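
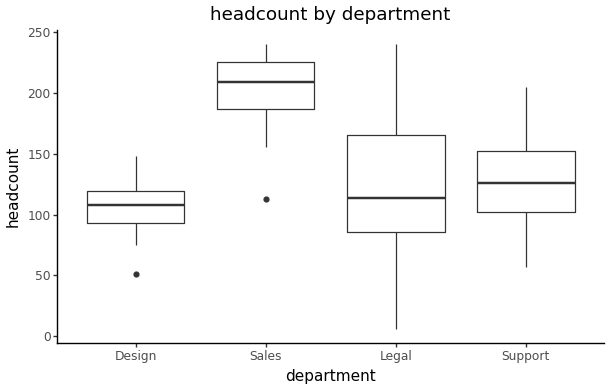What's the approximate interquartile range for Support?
≈ 50

Q3 ≈ 150, Q1 ≈ 100; IQR ≈ 50.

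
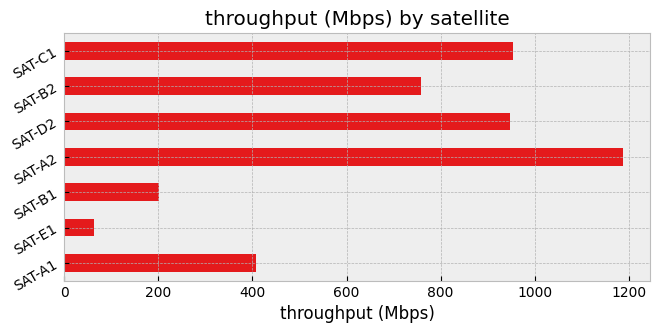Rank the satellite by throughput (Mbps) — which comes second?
SAT-C1

Top 3: SAT-A2 ≈ 1200, SAT-C1 ≈ 1000, SAT-D2 ≈ 900.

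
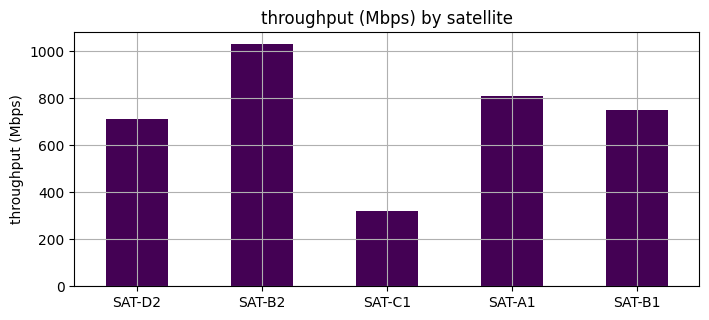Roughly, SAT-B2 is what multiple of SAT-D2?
≈ 1.43×

SAT-B2 ≈ 1000, SAT-D2 ≈ 700; 1000/700 ≈ 1.43.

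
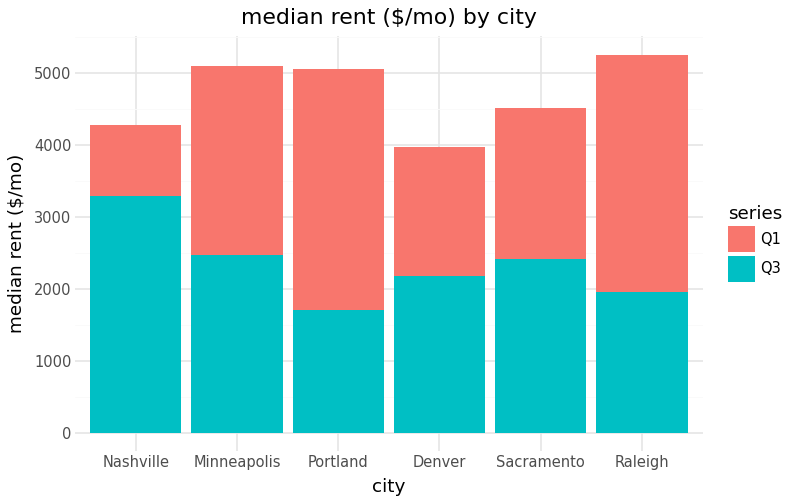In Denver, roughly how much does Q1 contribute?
≈ 2000

Q1 top ≈ 4000, bottom ≈ 2000; segment ≈ 2000.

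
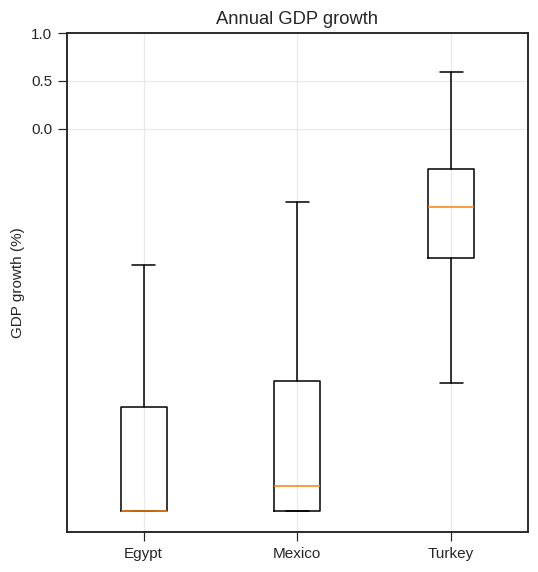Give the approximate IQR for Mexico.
≈ 1.5

Q3 ≈ -2.5, Q1 ≈ -4.0; IQR ≈ 1.5.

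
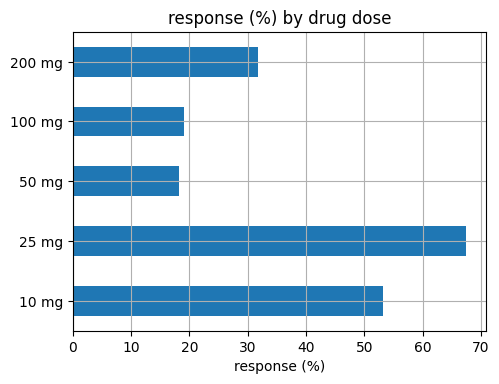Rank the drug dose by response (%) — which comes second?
10 mg

Top 3: 25 mg ≈ 70, 10 mg ≈ 50, 200 mg ≈ 30.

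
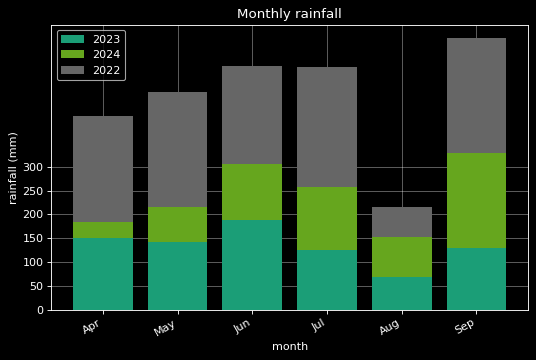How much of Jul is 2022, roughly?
2022 top ≈ 500, bottom ≈ 250; segment ≈ 250.

≈ 250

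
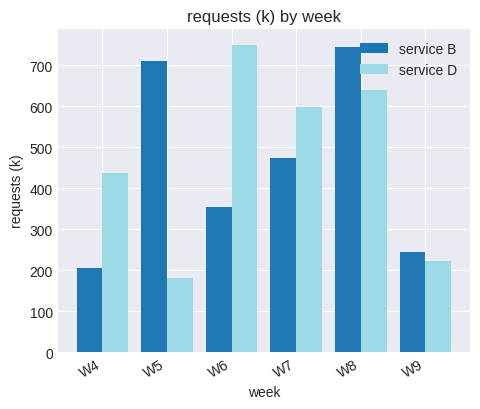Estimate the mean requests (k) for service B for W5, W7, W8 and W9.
(700 + 500 + 700 + 200) / 4 ≈ 525.

≈ 525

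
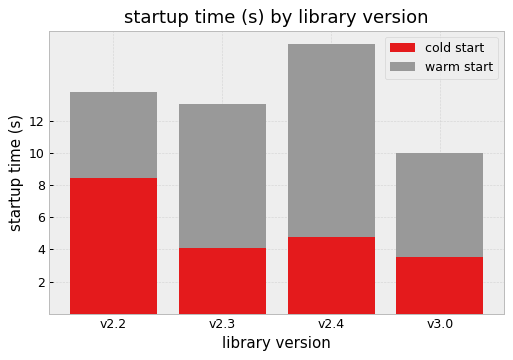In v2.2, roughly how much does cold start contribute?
≈ 8

cold start top ≈ 8, bottom ≈ 0; segment ≈ 8.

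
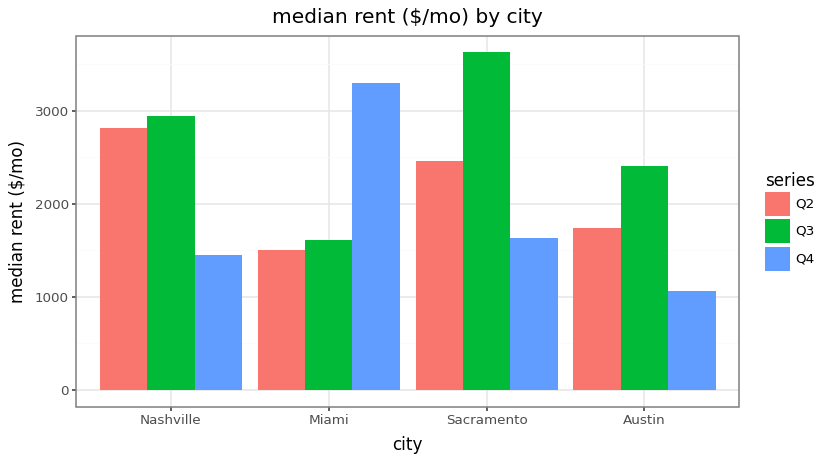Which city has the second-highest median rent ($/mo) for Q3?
Nashville

Top 3 for Q3: Sacramento ≈ 3500, Nashville ≈ 3000, Austin ≈ 2500.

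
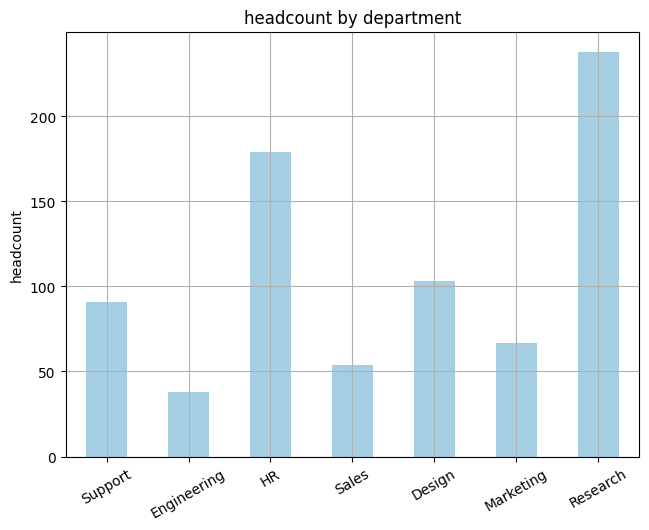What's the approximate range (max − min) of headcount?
≈ 200

Max Research ≈ 240, min Engineering ≈ 40; range ≈ 200.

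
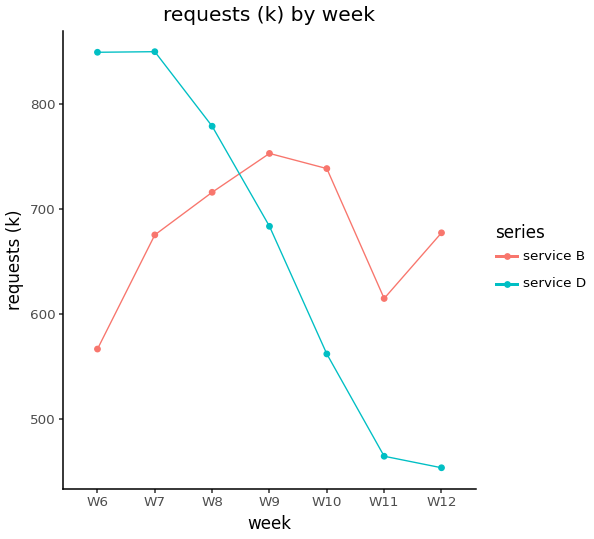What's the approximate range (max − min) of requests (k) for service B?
≈ 200

Max W9 ≈ 750, min W6 ≈ 550; range ≈ 200.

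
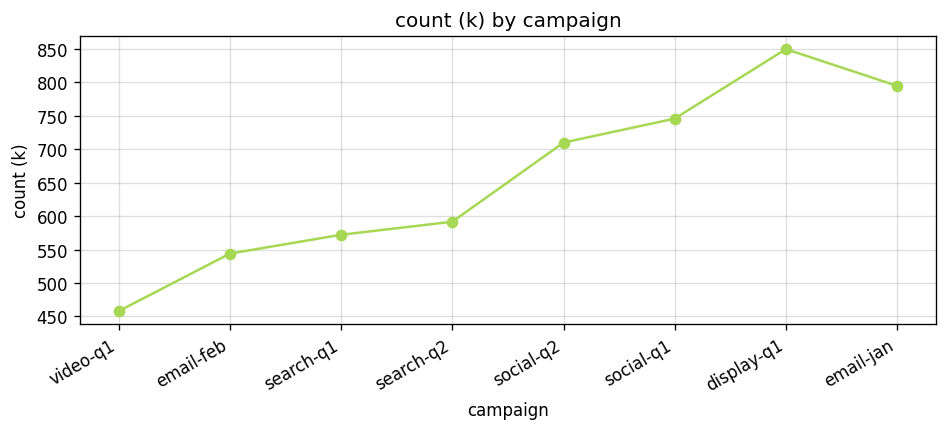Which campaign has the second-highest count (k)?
email-jan

Top 3: display-q1 ≈ 850, email-jan ≈ 800, social-q1 ≈ 750.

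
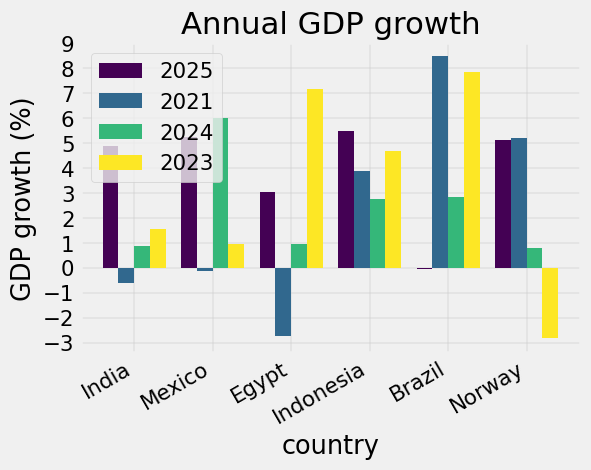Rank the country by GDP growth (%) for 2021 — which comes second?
Norway

Top 3 for 2021: Brazil ≈ 8, Norway ≈ 5, Indonesia ≈ 4.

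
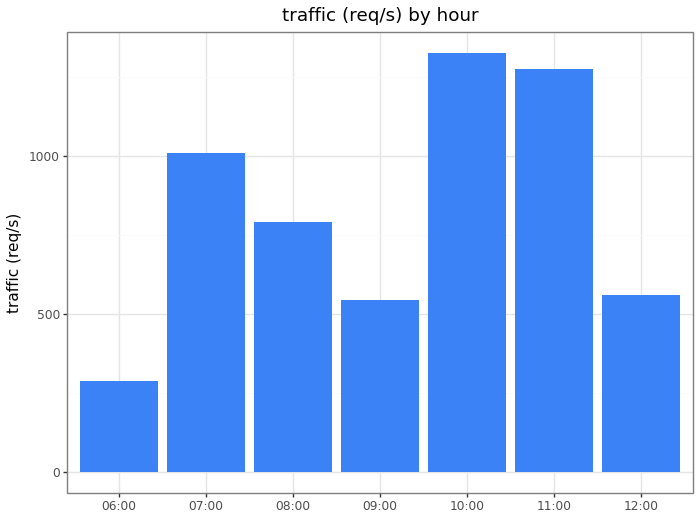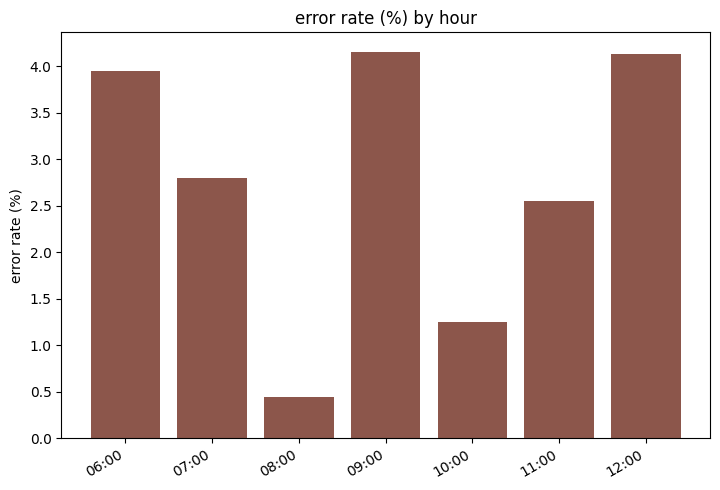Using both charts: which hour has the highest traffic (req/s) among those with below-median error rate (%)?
Chart 2 median error rate (%) ≈ 3; below-median hours: 08:00, 10:00, 11:00. Among those, 10:00 has the highest traffic (req/s) (≈ 1400).

10:00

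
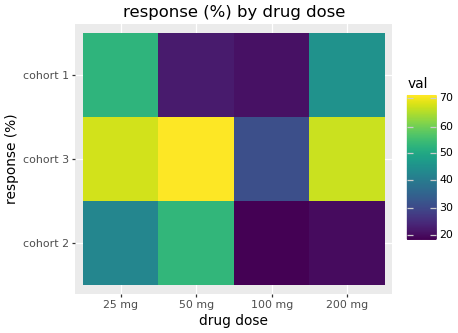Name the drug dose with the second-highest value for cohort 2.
Top 3 for cohort 2: 50 mg ≈ 55, 25 mg ≈ 45, 200 mg ≈ 20.

25 mg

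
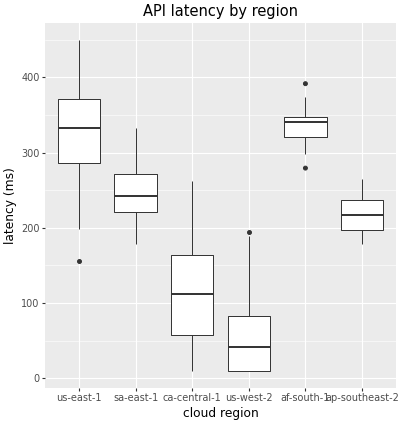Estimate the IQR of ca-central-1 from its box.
≈ 125

Q3 ≈ 175, Q1 ≈ 50; IQR ≈ 125.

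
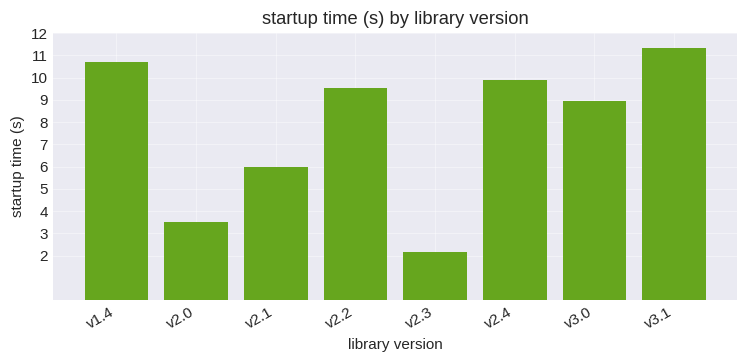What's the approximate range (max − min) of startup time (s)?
Max v3.1 ≈ 11, min v2.3 ≈ 2; range ≈ 9.

≈ 9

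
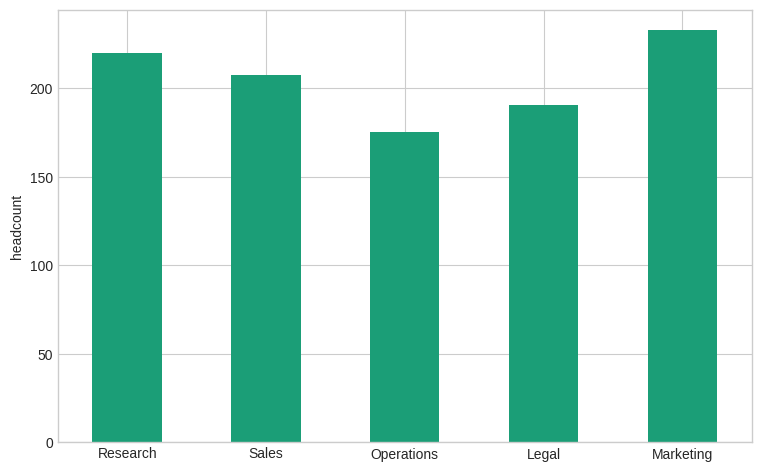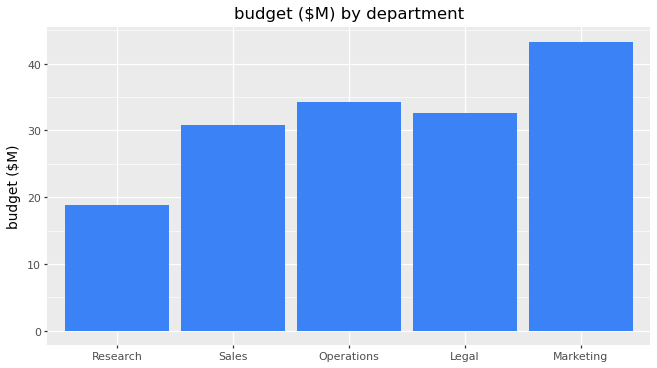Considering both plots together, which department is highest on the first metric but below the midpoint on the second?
Research

Chart 2 median budget ($M) ≈ 35; below-median departments: Research, Sales. Among those, Research has the highest headcount (≈ 225).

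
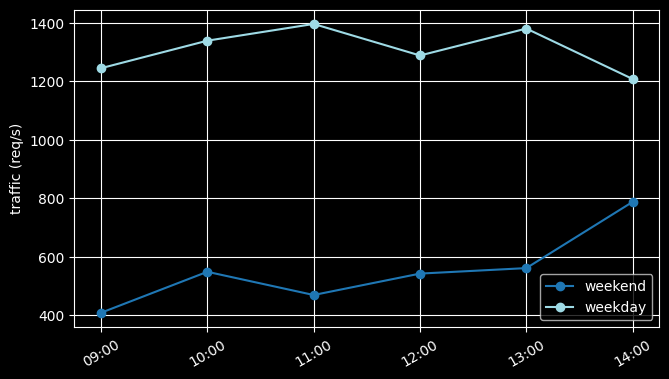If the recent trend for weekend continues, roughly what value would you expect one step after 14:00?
Last three: 500, 600, 800 → slope ≈ 150/step → next ≈ 950.

≈ 950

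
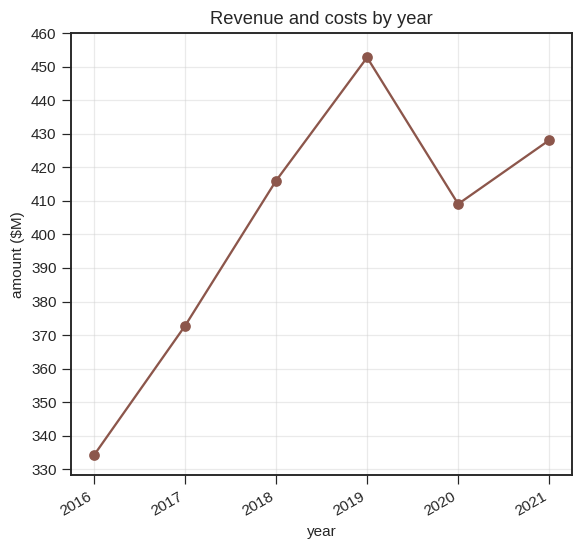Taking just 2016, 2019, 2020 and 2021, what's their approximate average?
(330 + 450 + 410 + 430) / 4 ≈ 405.

≈ 405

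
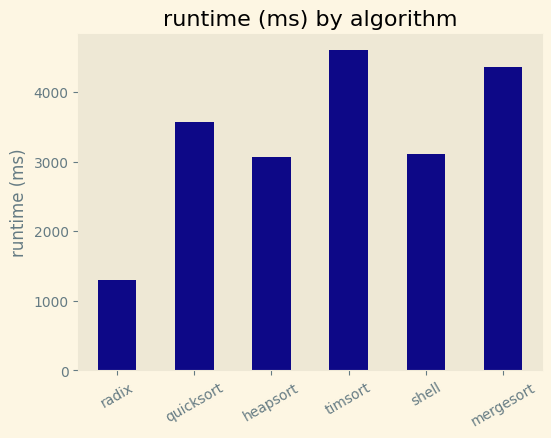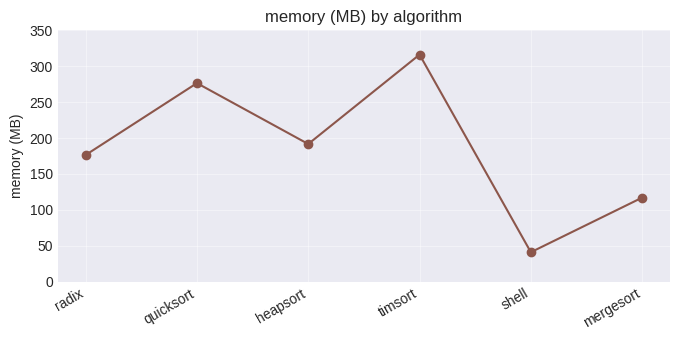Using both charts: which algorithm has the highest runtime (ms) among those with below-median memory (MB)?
mergesort

Chart 2 median memory (MB) ≈ 200; below-median algorithms: radix, shell, mergesort. Among those, mergesort has the highest runtime (ms) (≈ 4500).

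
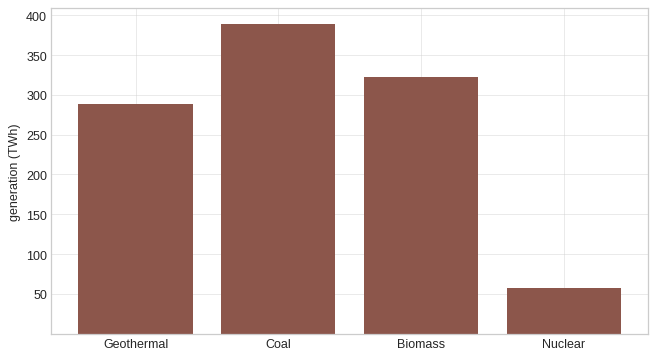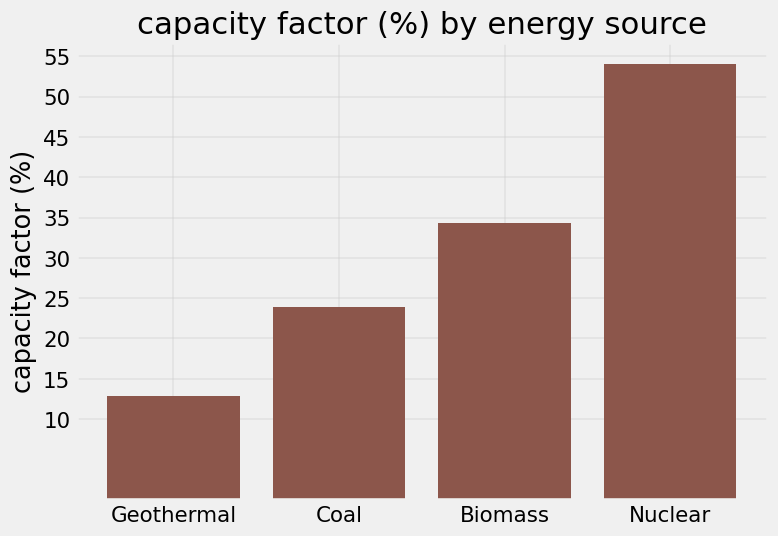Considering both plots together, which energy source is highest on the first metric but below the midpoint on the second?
Coal

Chart 2 median capacity factor (%) ≈ 30; below-median energy sources: Geothermal, Coal. Among those, Coal has the highest generation (TWh) (≈ 400).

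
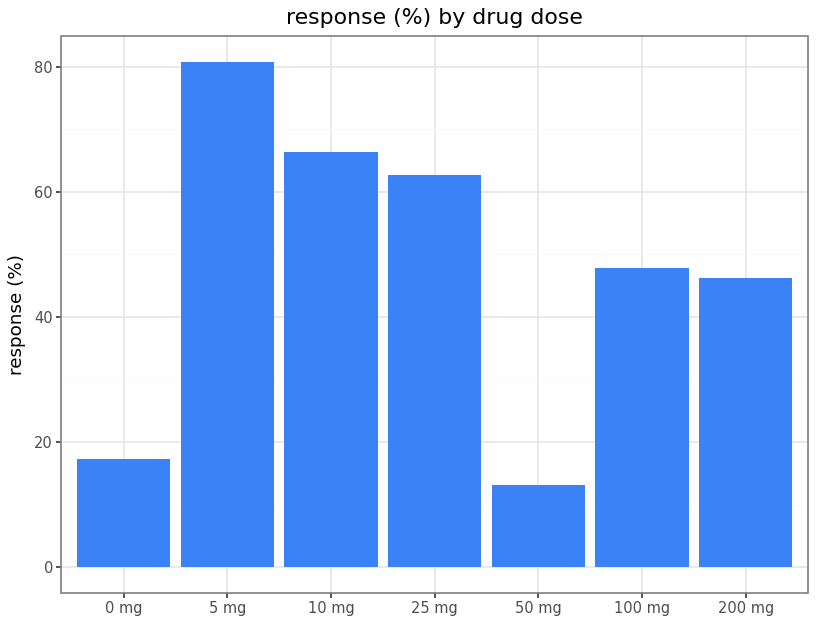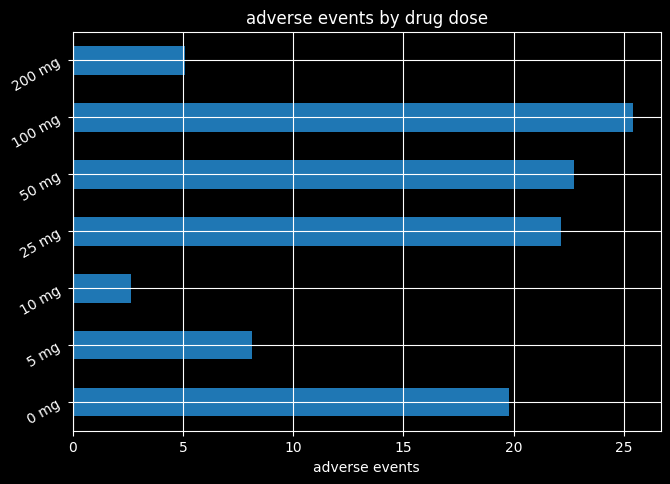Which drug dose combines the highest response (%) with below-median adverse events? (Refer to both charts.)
5 mg

Chart 2 median adverse events ≈ 20; below-median drug doses: 5 mg, 10 mg, 200 mg. Among those, 5 mg has the highest response (%) (≈ 80).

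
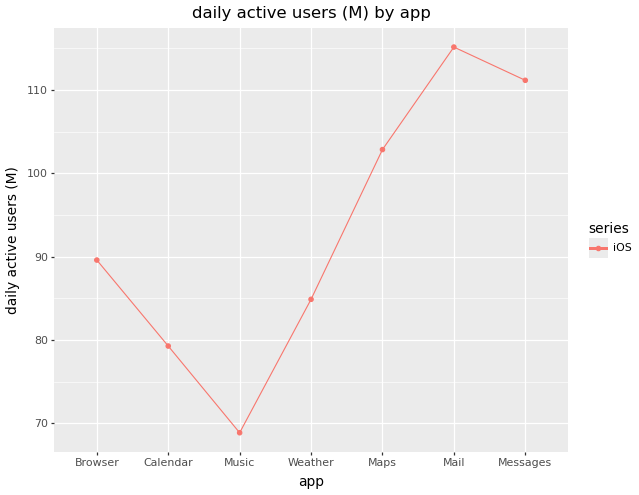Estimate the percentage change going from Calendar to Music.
≈ -12.5%

Calendar ≈ 80, Music ≈ 70; (70 − 80) / 80 ≈ -12.5%.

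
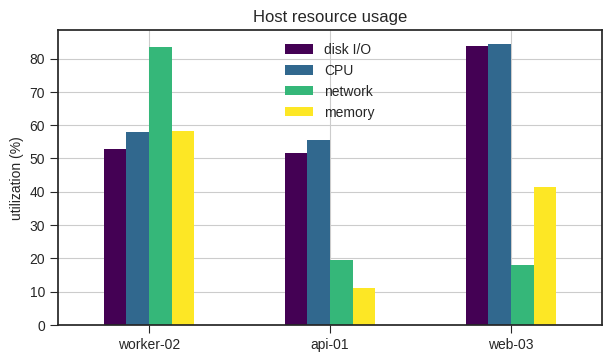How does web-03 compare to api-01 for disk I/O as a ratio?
≈ 1.6×

web-03 ≈ 80, api-01 ≈ 50; 80/50 ≈ 1.6.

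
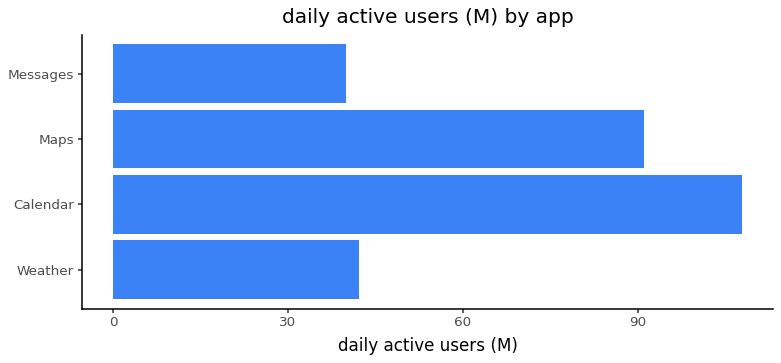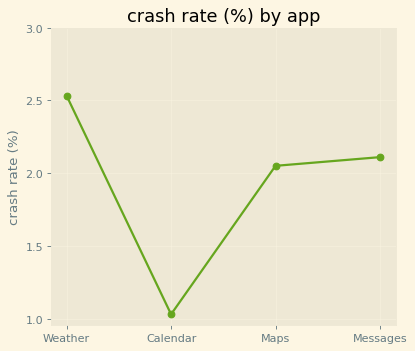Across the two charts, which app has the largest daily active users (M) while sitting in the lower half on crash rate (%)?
Chart 2 median crash rate (%) ≈ 2; below-median apps: Calendar, Maps. Among those, Calendar has the highest daily active users (M) (≈ 110).

Calendar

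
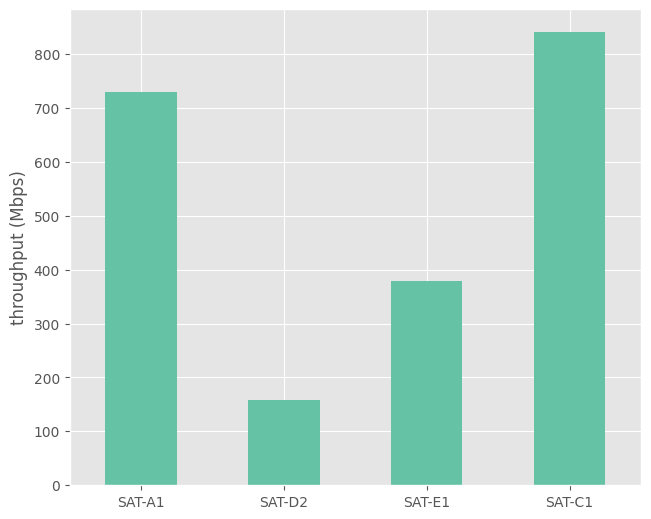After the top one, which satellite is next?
Top 3: SAT-C1 ≈ 800, SAT-A1 ≈ 700, SAT-E1 ≈ 400.

SAT-A1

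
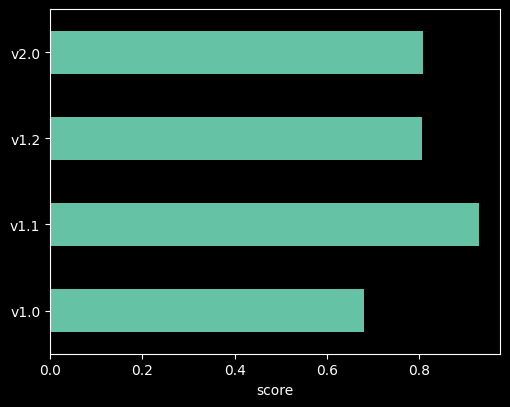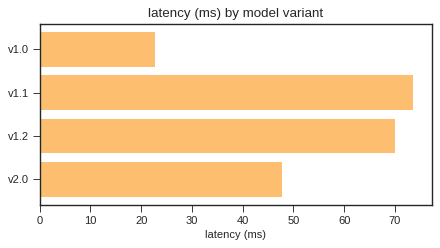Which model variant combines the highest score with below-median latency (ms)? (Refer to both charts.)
Chart 2 median latency (ms) ≈ 60; below-median model variants: v1.0, v2.0. Among those, v2.0 has the highest score (≈ 0.8).

v2.0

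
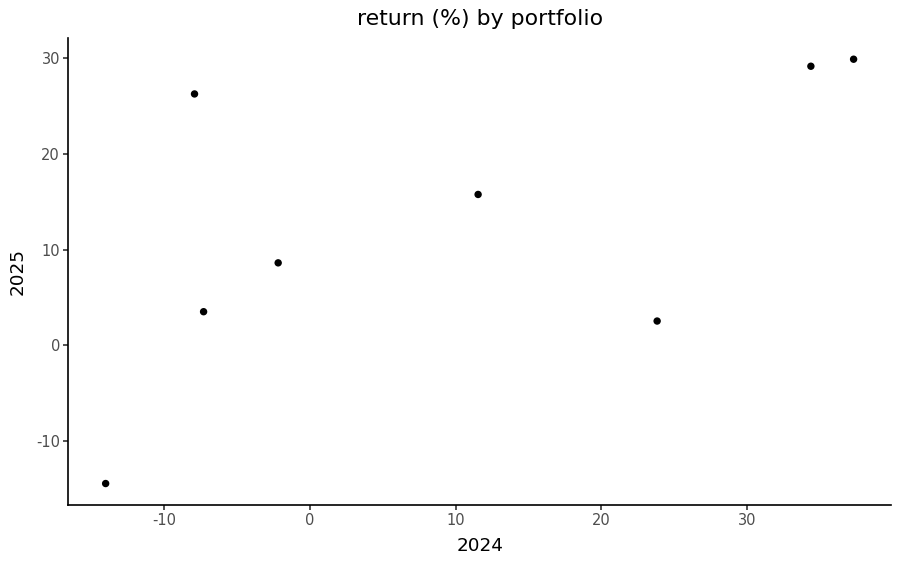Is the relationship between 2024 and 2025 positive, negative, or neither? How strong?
positive, moderate

Points are positively correlated; moderate (|r| ≈ 0.6).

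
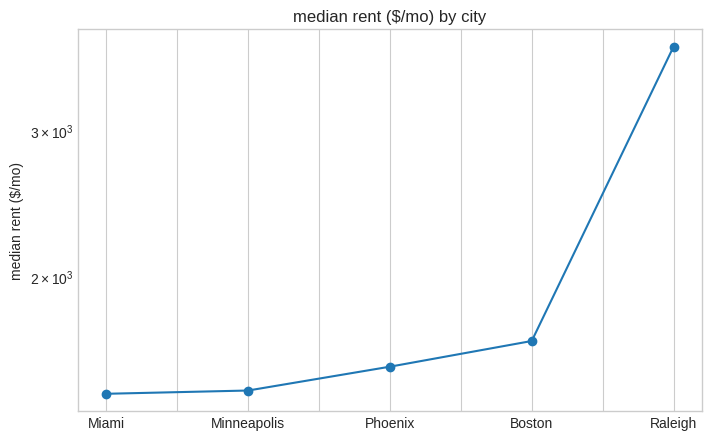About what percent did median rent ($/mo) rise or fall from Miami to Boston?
≈ +14.3%

Miami ≈ 1400, Boston ≈ 1600; (1600 − 1400) / 1400 ≈ +14.3%.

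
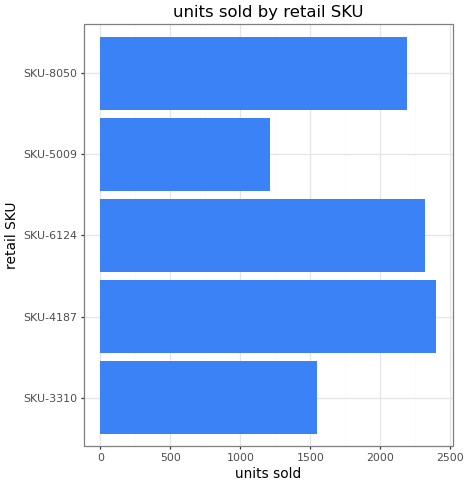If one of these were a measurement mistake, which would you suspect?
SKU-5009

SKU-5009 ≈ 1200; the rest sit between ≈ 1600 and ≈ 2400.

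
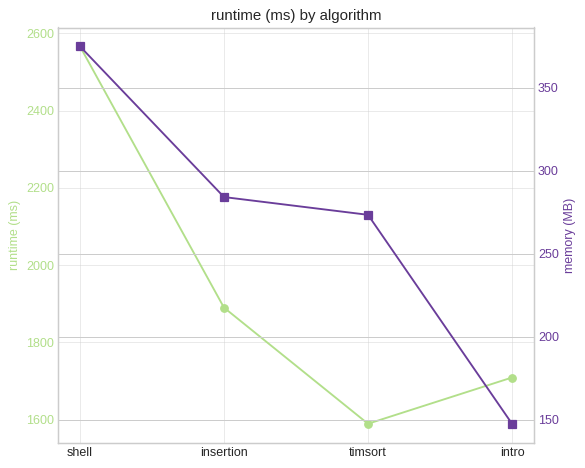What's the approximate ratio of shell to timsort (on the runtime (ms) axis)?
≈ 1.62×

shell ≈ 2600, timsort ≈ 1600; 2600/1600 ≈ 1.62.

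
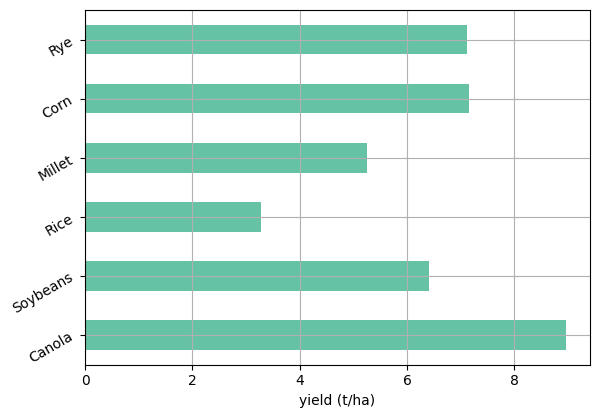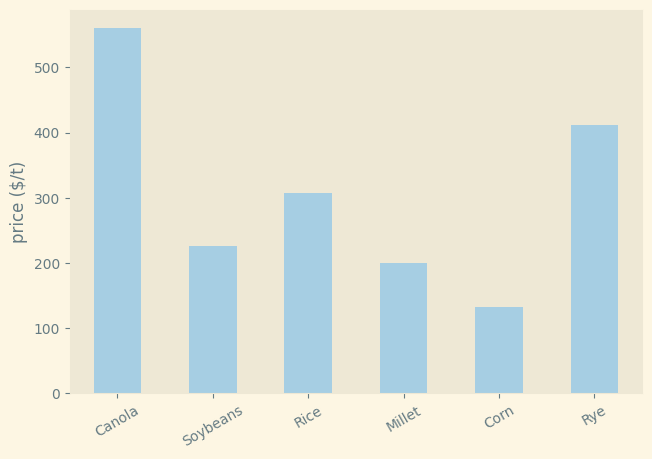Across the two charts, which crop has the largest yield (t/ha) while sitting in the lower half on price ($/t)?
Corn

Chart 2 median price ($/t) ≈ 300; below-median crops: Soybeans, Millet, Corn. Among those, Corn has the highest yield (t/ha) (≈ 7).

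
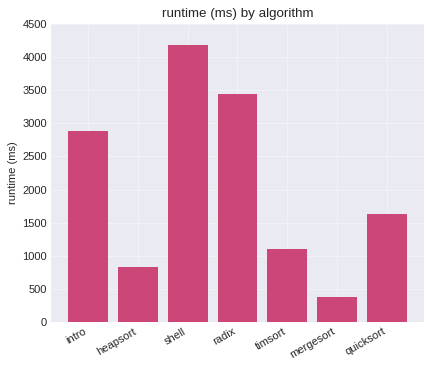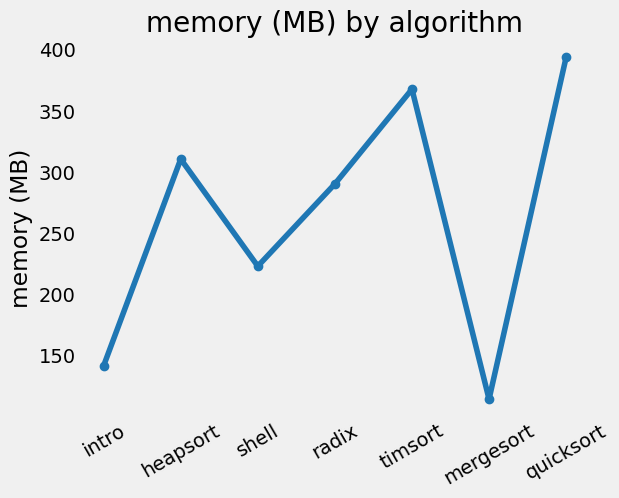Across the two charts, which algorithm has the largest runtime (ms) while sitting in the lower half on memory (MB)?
Chart 2 median memory (MB) ≈ 300; below-median algorithms: intro, shell, mergesort. Among those, shell has the highest runtime (ms) (≈ 4000).

shell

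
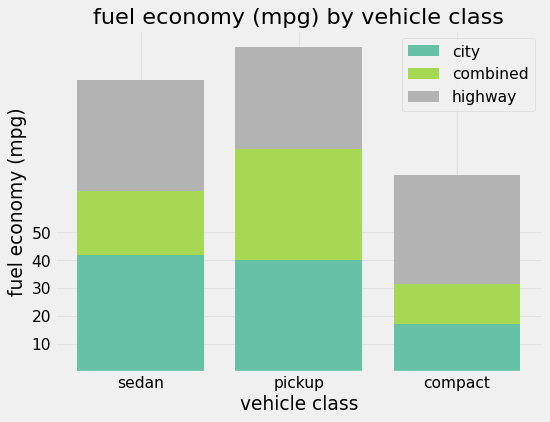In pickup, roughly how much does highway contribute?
highway top ≈ 120, bottom ≈ 80; segment ≈ 40.

≈ 40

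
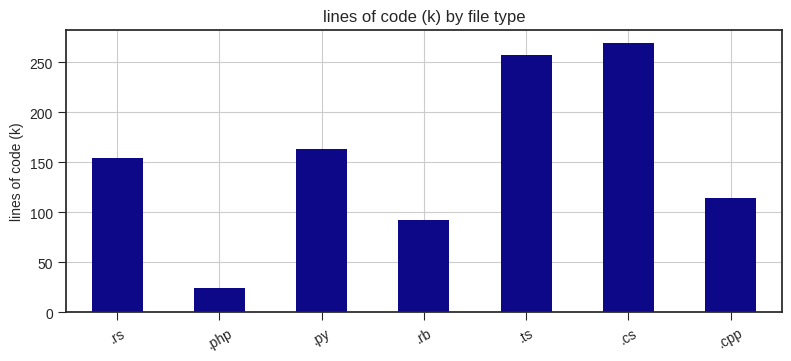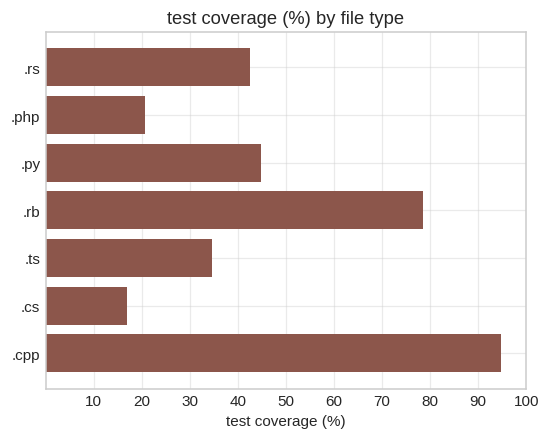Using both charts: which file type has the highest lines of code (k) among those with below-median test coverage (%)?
.cs

Chart 2 median test coverage (%) ≈ 40; below-median file types: .php, .ts, .cs. Among those, .cs has the highest lines of code (k) (≈ 275).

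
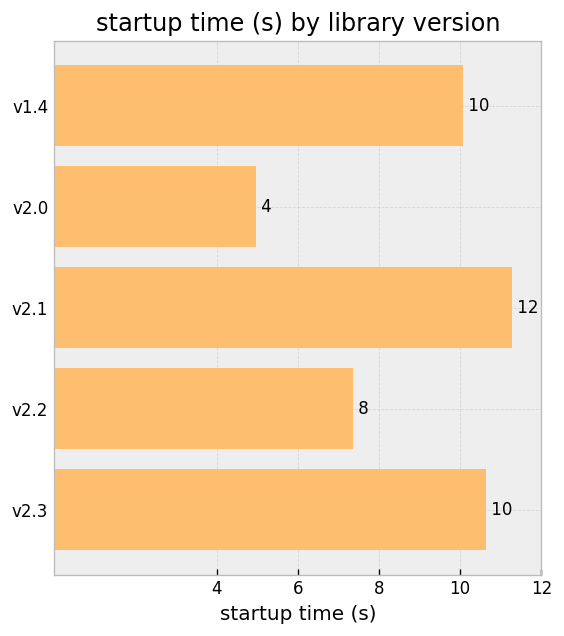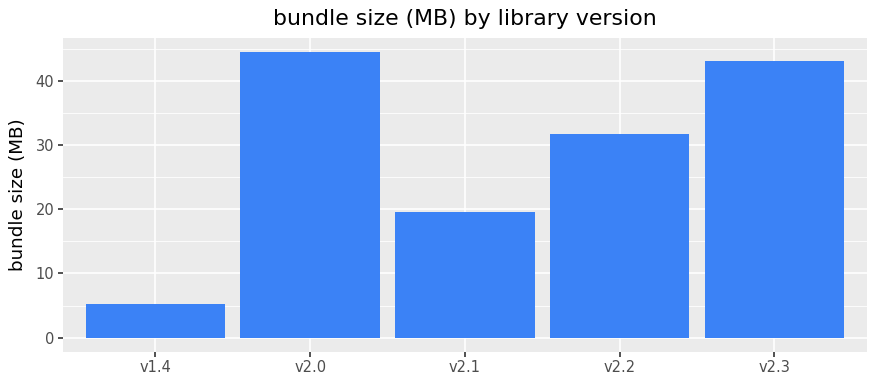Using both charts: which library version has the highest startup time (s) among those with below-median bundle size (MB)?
v2.1

Chart 2 median bundle size (MB) ≈ 30; below-median library versions: v1.4, v2.1. Among those, v2.1 has the highest startup time (s) (≈ 12).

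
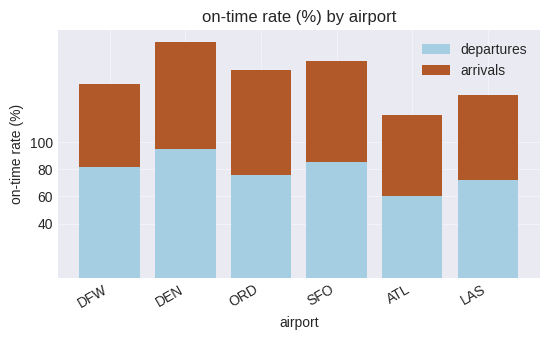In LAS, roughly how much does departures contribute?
≈ 80

departures top ≈ 80, bottom ≈ 0; segment ≈ 80.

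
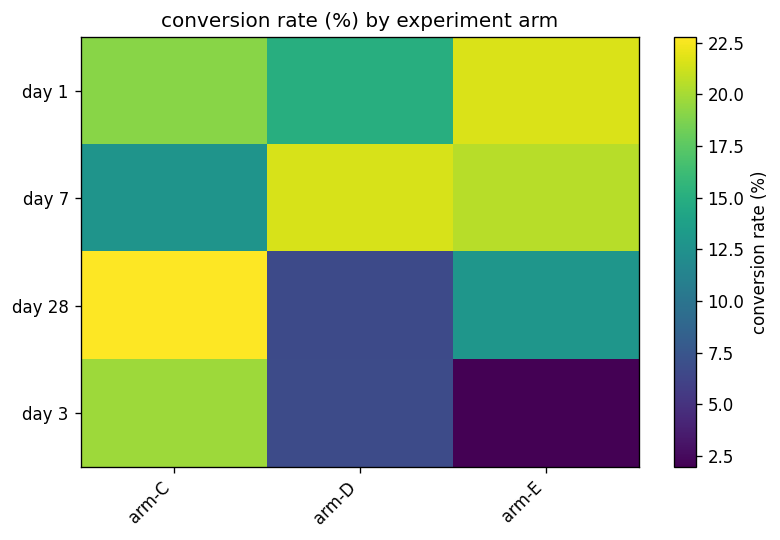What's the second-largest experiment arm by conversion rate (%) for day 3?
Top 3 for day 3: arm-C ≈ 20, arm-D ≈ 6, arm-E ≈ 2.

arm-D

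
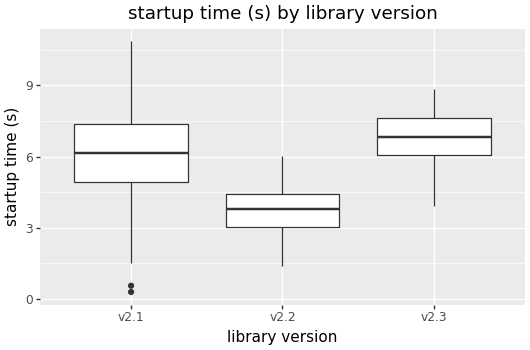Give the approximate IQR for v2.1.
Q3 ≈ 7.5, Q1 ≈ 5.0; IQR ≈ 2.5.

≈ 2.5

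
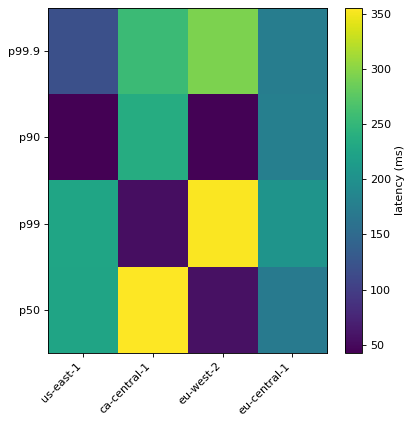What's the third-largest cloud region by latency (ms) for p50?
Top 4 for p50: ca-central-1 ≈ 350, us-east-1 ≈ 250, eu-central-1 ≈ 150, eu-west-2 ≈ 50.

eu-central-1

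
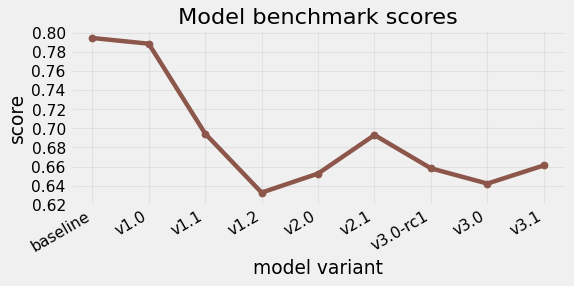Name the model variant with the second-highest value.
v1.0

Top 3: baseline ≈ 0.80, v1.0 ≈ 0.78, v1.1 ≈ 0.70.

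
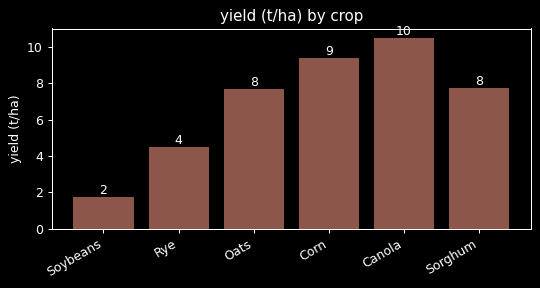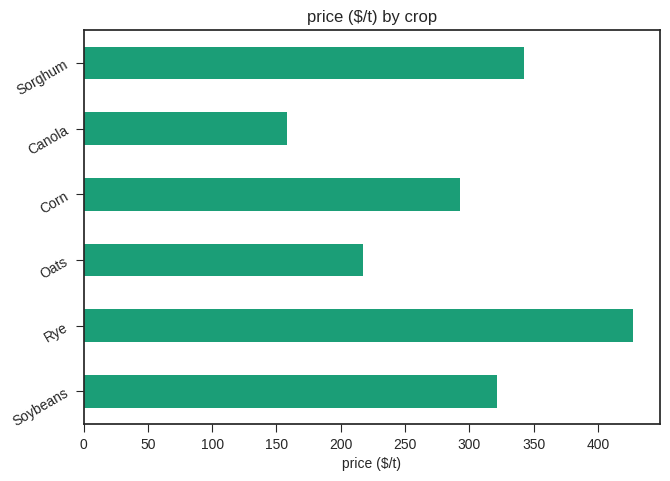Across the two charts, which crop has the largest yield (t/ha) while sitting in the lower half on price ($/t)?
Canola

Chart 2 median price ($/t) ≈ 300; below-median crops: Oats, Corn, Canola. Among those, Canola has the highest yield (t/ha) (≈ 10).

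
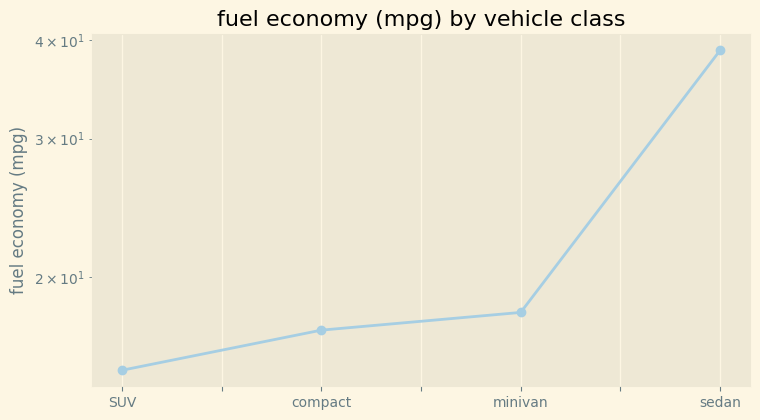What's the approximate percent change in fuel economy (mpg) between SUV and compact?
SUV ≈ 16, compact ≈ 18; (18 − 16) / 16 ≈ +12.5%.

≈ +12.5%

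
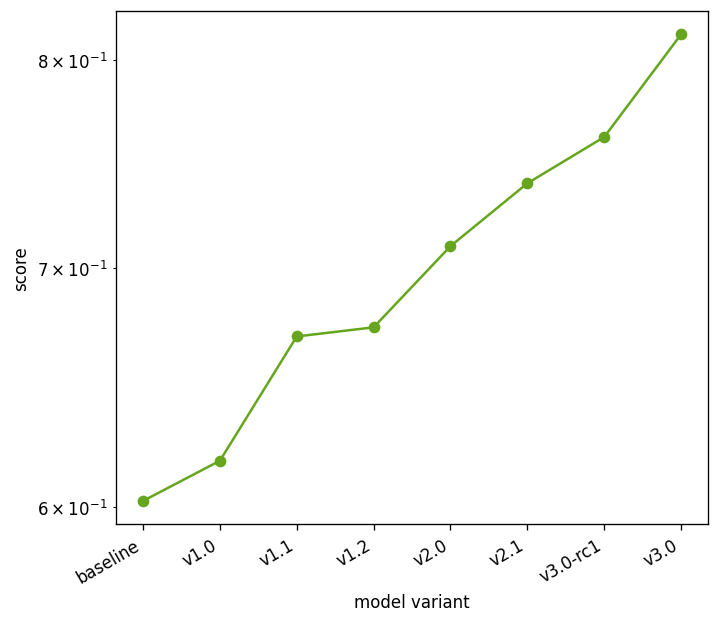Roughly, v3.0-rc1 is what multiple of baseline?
≈ 1.27×

v3.0-rc1 ≈ 0.76, baseline ≈ 0.60; 0.76/0.60 ≈ 1.27.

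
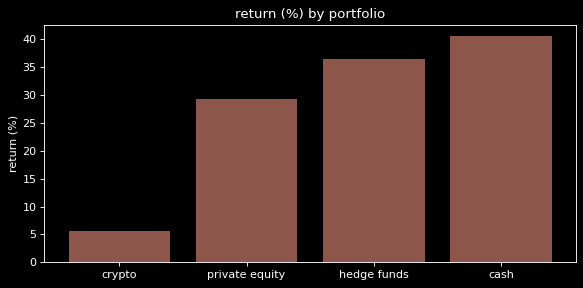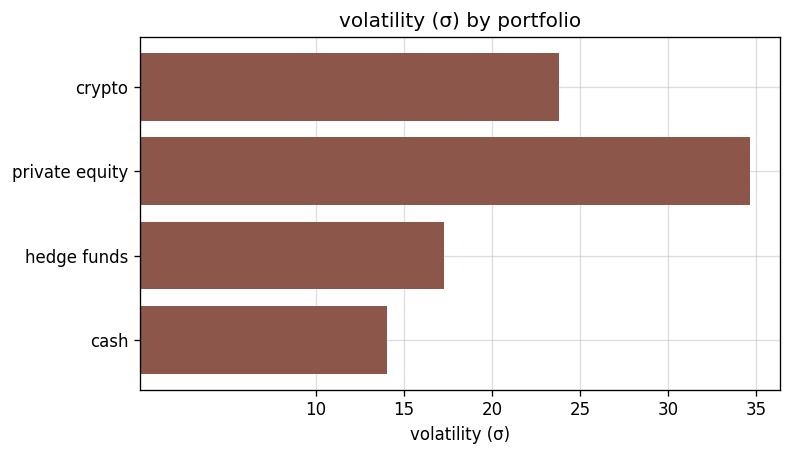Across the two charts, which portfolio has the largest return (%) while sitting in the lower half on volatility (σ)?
cash

Chart 2 median volatility (σ) ≈ 20; below-median portfolios: hedge funds, cash. Among those, cash has the highest return (%) (≈ 40).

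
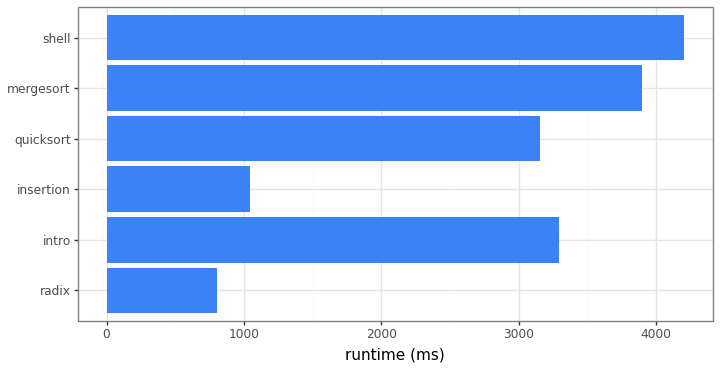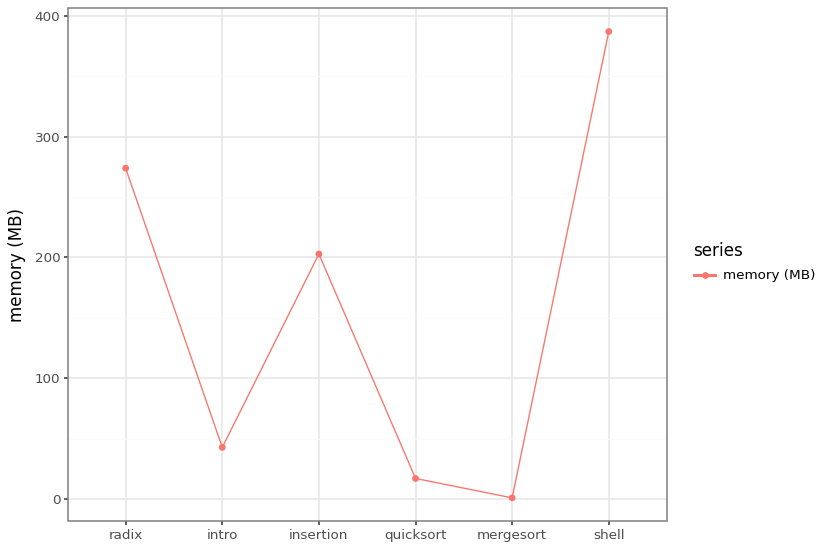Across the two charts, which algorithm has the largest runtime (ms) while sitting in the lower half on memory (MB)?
Chart 2 median memory (MB) ≈ 100; below-median algorithms: intro, quicksort, mergesort. Among those, mergesort has the highest runtime (ms) (≈ 4000).

mergesort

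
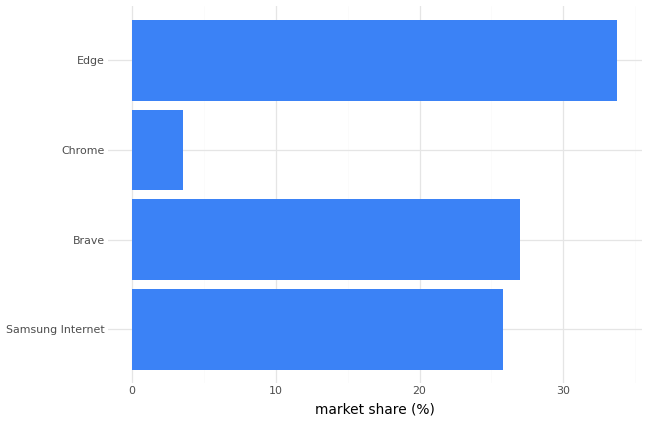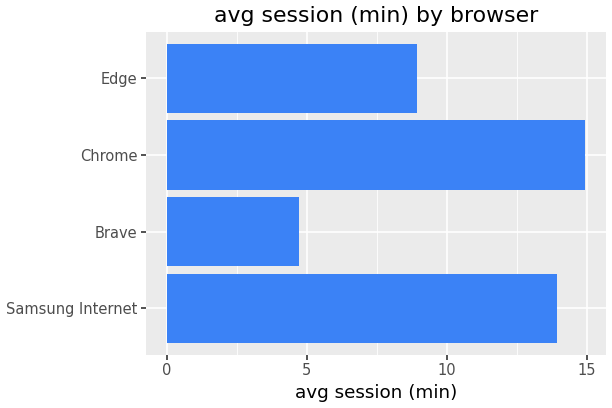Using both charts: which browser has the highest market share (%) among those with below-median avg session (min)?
Chart 2 median avg session (min) ≈ 12; below-median browsers: Brave, Edge. Among those, Edge has the highest market share (%) (≈ 35).

Edge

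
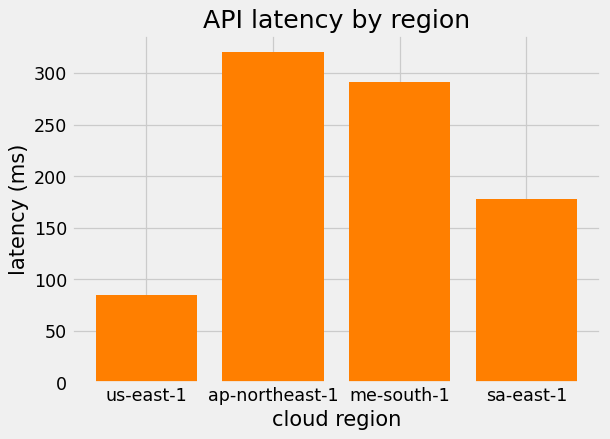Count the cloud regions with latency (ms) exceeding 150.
Above 150: ap-northeast-1, me-south-1, sa-east-1.

3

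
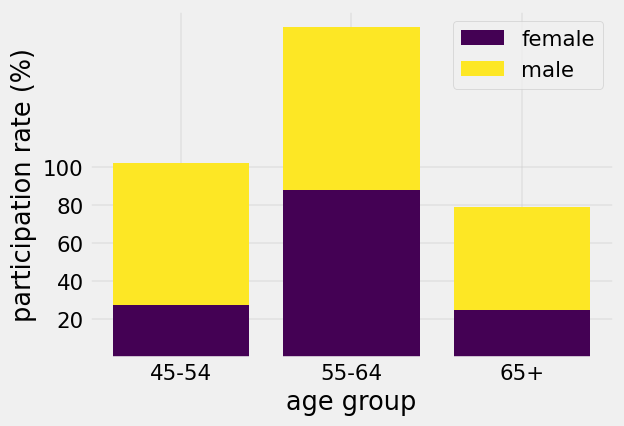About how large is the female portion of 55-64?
≈ 80

female top ≈ 80, bottom ≈ 0; segment ≈ 80.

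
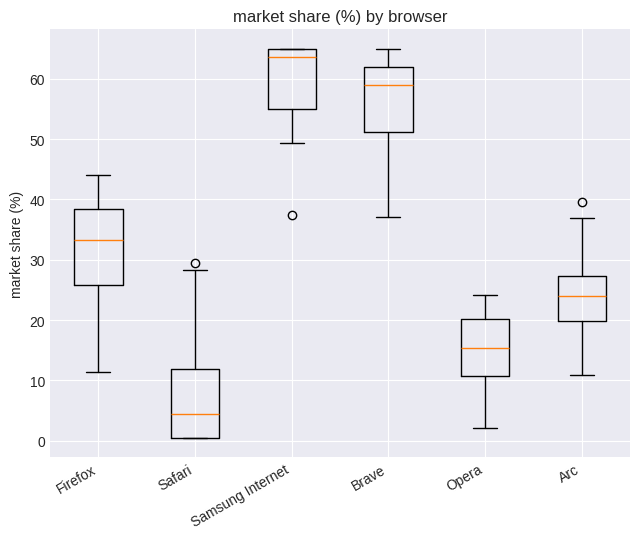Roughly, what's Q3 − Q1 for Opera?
≈ 10

Q3 ≈ 20, Q1 ≈ 10; IQR ≈ 10.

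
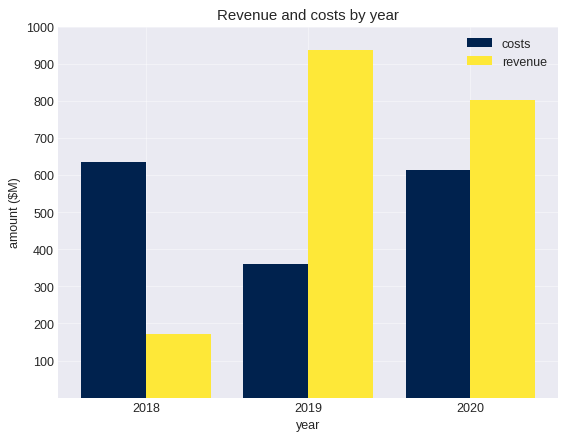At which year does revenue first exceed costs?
2018: revenue ≈ 200 vs costs ≈ 600 (not yet); 2019: revenue ≈ 900 vs costs ≈ 400 (first crossover).

2019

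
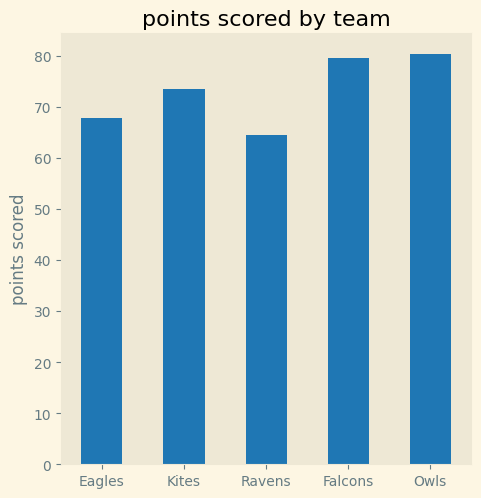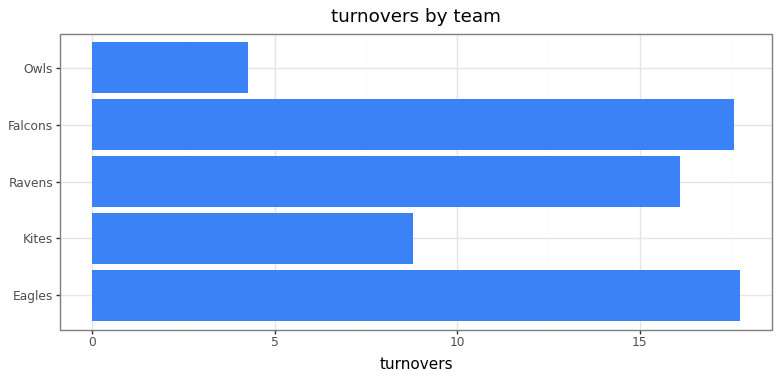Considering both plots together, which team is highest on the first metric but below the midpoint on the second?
Chart 2 median turnovers ≈ 16; below-median teams: Kites, Owls. Among those, Owls has the highest points scored (≈ 80).

Owls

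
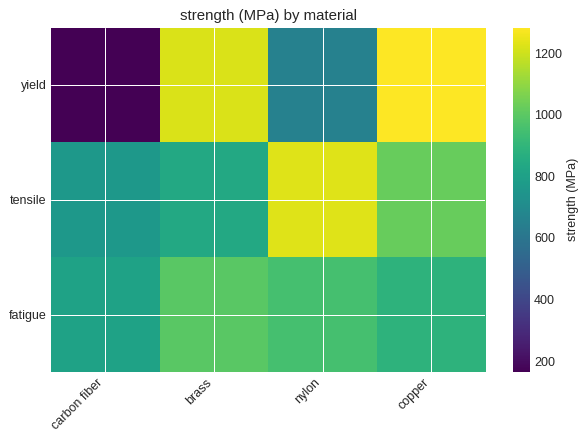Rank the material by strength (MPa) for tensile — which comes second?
Top 3 for tensile: nylon ≈ 1200, copper ≈ 1000, brass ≈ 800.

copper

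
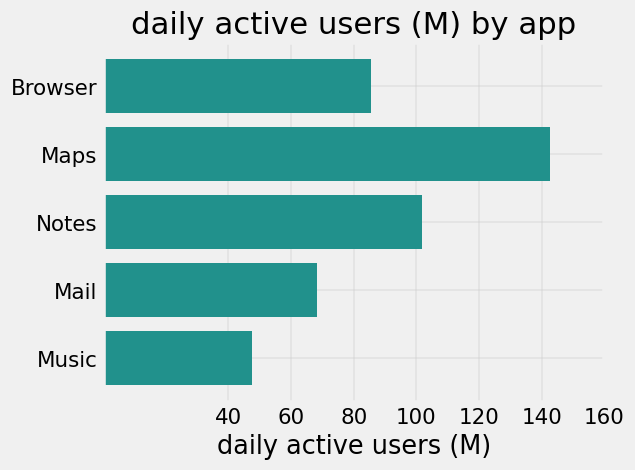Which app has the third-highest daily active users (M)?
Top 4: Maps ≈ 140, Notes ≈ 100, Browser ≈ 80, Mail ≈ 60.

Browser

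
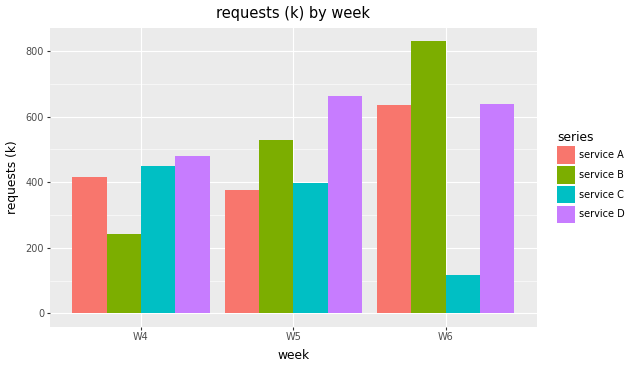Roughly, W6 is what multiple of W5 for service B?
≈ 1.6×

W6 ≈ 800, W5 ≈ 500; 800/500 ≈ 1.6.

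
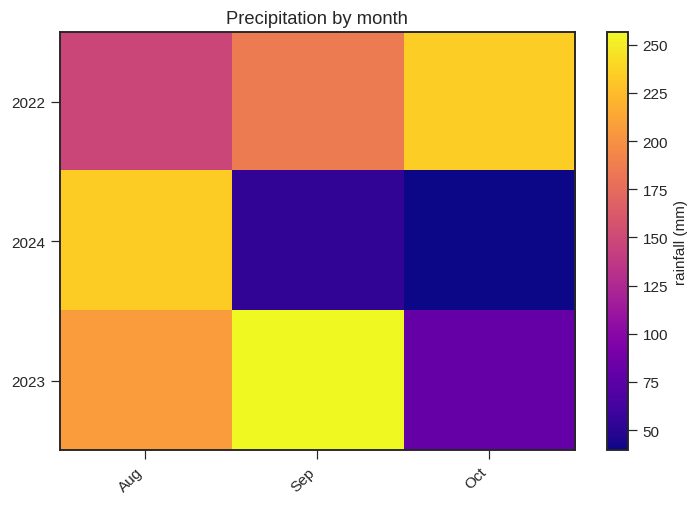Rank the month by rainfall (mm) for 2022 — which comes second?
Sep

Top 3 for 2022: Oct ≈ 240, Sep ≈ 180, Aug ≈ 140.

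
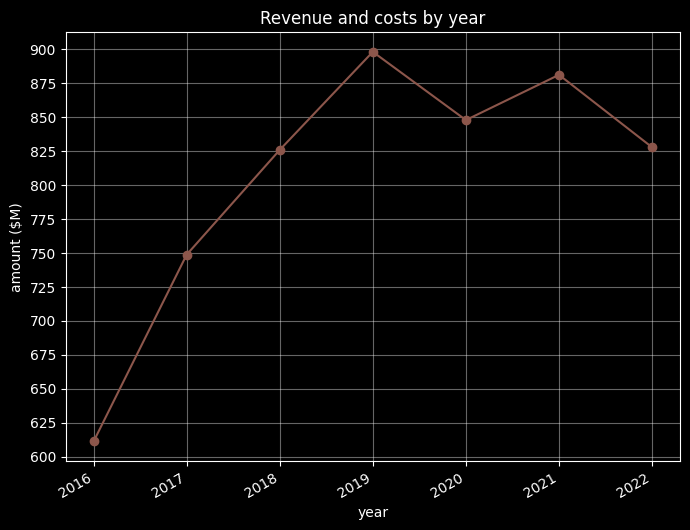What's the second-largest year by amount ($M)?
2021

Top 3: 2019 ≈ 900, 2021 ≈ 875, 2020 ≈ 850.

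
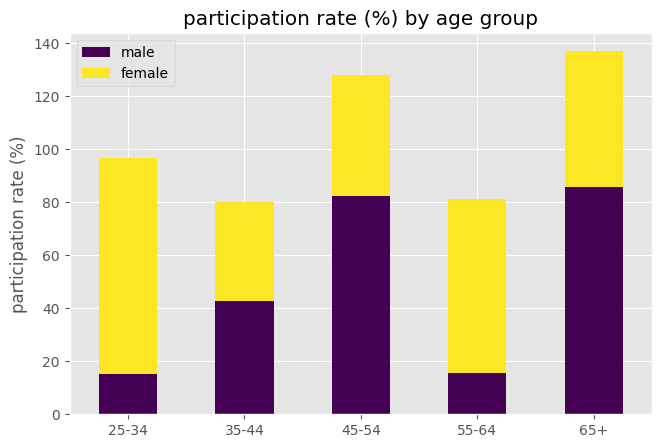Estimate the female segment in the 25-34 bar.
female top ≈ 100, bottom ≈ 20; segment ≈ 80.

≈ 80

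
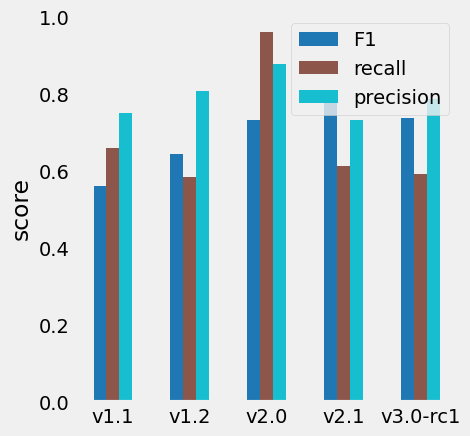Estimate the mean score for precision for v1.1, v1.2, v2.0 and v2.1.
≈ 0.8

(0.8 + 0.8 + 0.9 + 0.7) / 4 ≈ 0.8.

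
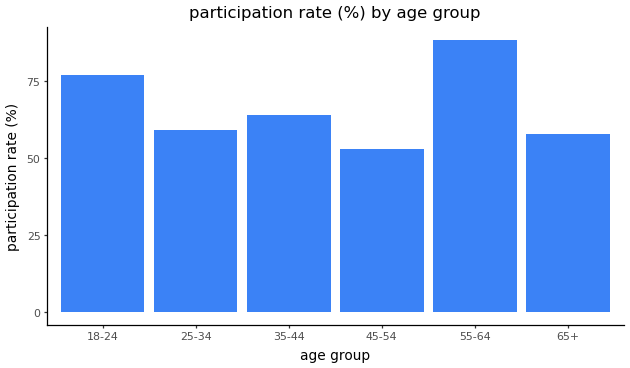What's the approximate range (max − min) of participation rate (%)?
≈ 40

Max 55-64 ≈ 90, min 45-54 ≈ 50; range ≈ 40.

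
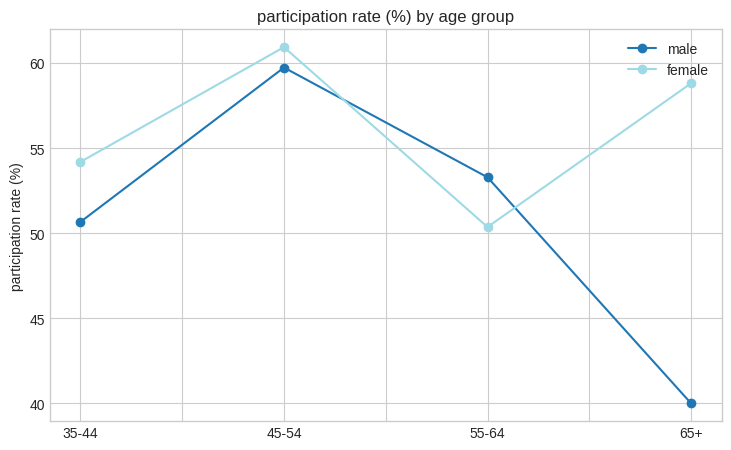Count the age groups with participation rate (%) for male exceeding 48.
Above 48: 35-44, 45-54, 55-64.

3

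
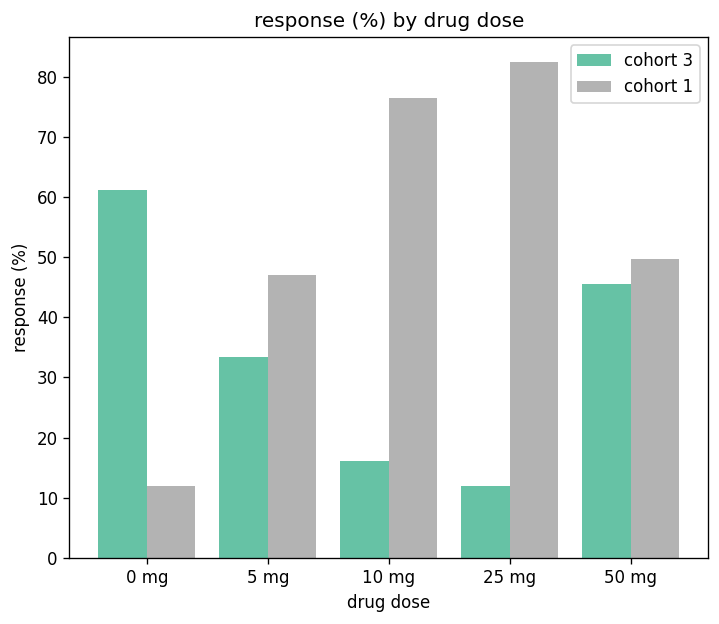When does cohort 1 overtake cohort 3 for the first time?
0 mg: cohort 1 ≈ 10 vs cohort 3 ≈ 60 (not yet); 5 mg: cohort 1 ≈ 50 vs cohort 3 ≈ 30 (first crossover).

5 mg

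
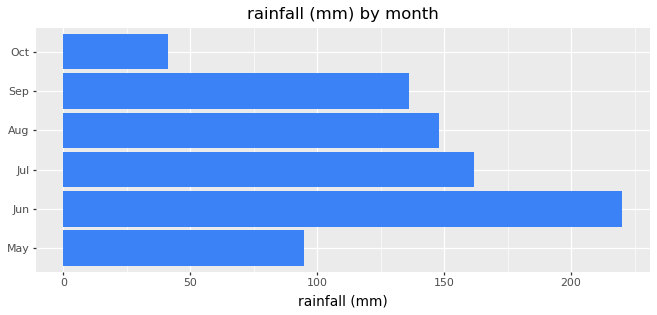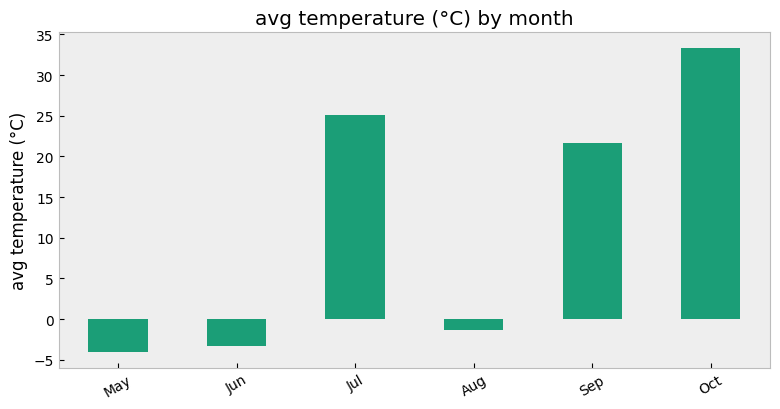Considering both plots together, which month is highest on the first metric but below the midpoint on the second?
Chart 2 median avg temperature (°C) ≈ 10; below-median months: May, Jun, Aug. Among those, Jun has the highest rainfall (mm) (≈ 225).

Jun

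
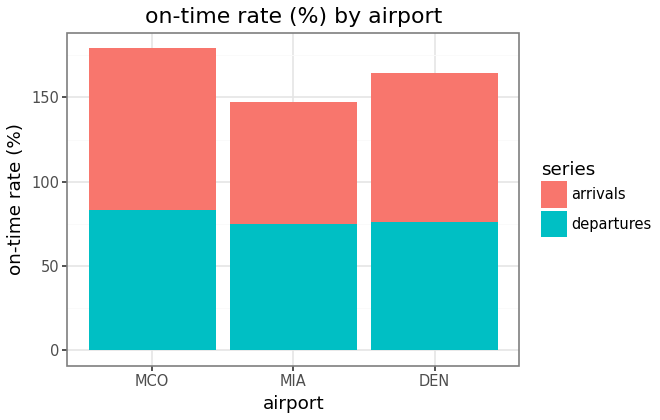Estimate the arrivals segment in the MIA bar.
≈ 60

arrivals top ≈ 140, bottom ≈ 80; segment ≈ 60.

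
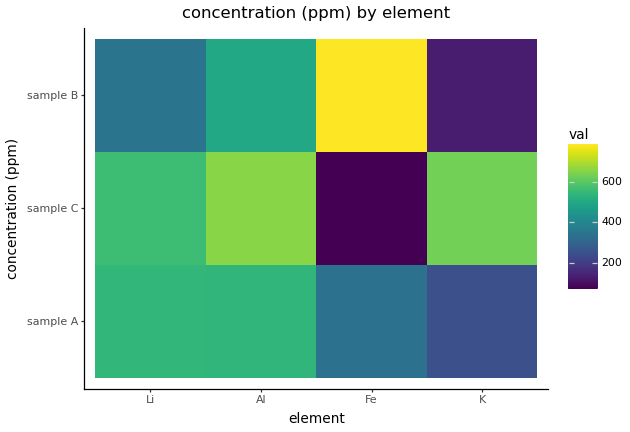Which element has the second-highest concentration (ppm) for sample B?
Top 3 for sample B: Fe ≈ 800, Al ≈ 500, Li ≈ 300.

Al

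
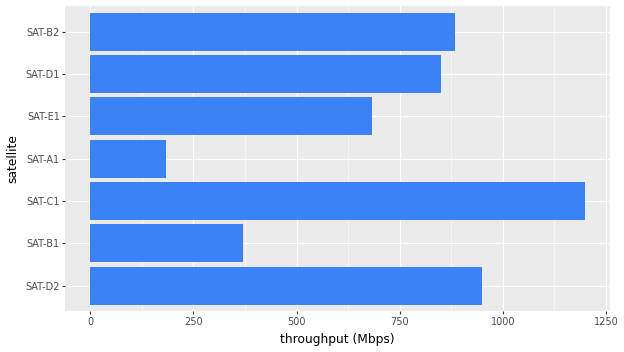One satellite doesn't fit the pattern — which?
SAT-A1

SAT-A1 ≈ 200; the rest sit between ≈ 400 and ≈ 1200.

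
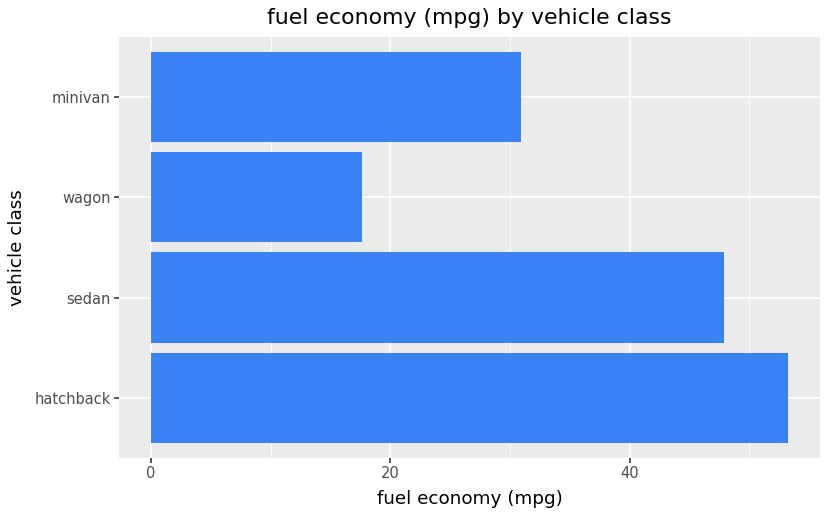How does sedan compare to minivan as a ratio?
≈ 1.67×

sedan ≈ 50, minivan ≈ 30; 50/30 ≈ 1.67.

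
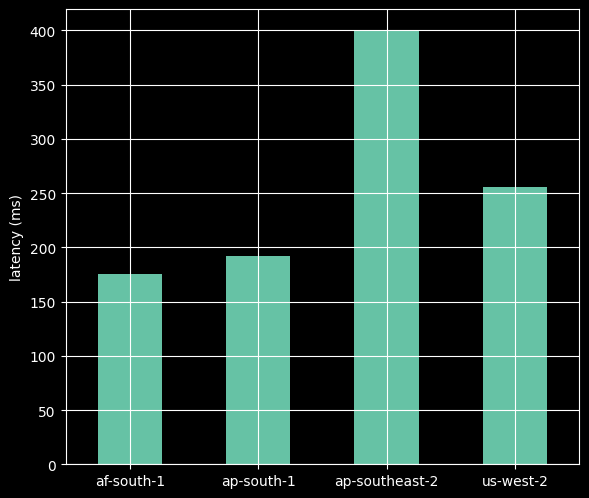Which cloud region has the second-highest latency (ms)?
Top 3: ap-southeast-2 ≈ 400, us-west-2 ≈ 250, ap-south-1 ≈ 200.

us-west-2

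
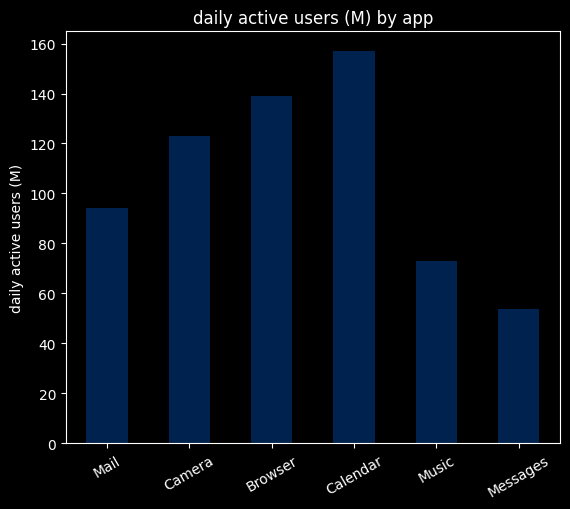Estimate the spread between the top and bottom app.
≈ 100

Max Calendar ≈ 160, min Messages ≈ 60; range ≈ 100.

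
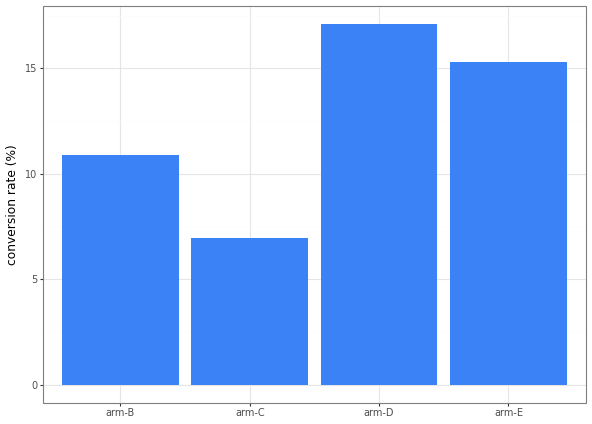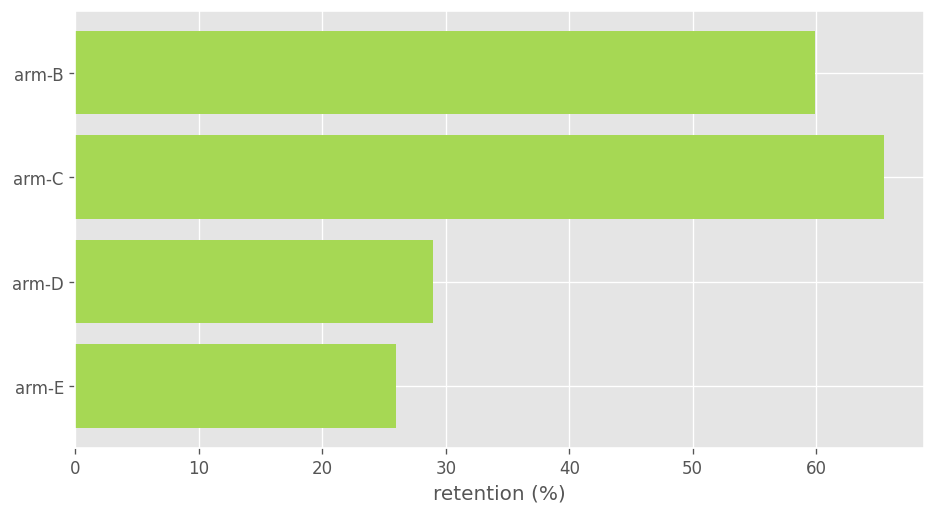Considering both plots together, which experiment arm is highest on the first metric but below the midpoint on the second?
arm-D

Chart 2 median retention (%) ≈ 40; below-median experiment arms: arm-D, arm-E. Among those, arm-D has the highest conversion rate (%) (≈ 18).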